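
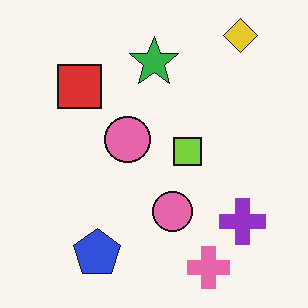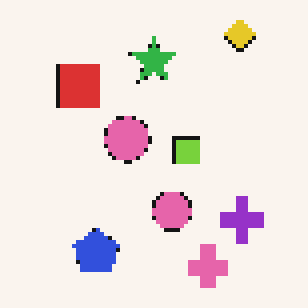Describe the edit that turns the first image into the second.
The transformation is: mildly pixelated.

Shapes are reduced to large square blocks; fine edges and outlines are lost — a downscale-then-upscale (mosaic) effect.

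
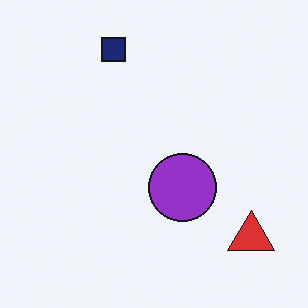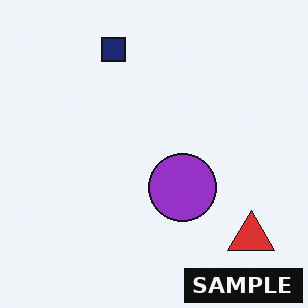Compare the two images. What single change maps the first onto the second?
The transformation is: watermarked with the text "SAMPLE" in the lower-right corner.

A dark label reading "SAMPLE" appears in the lower-right corner.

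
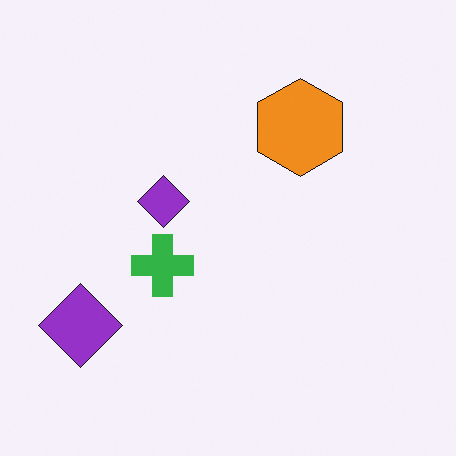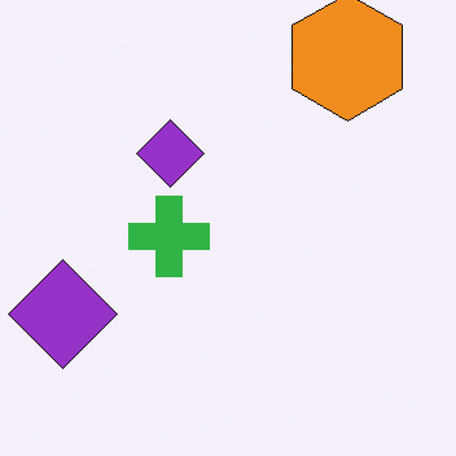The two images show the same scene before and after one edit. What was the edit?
It was cropped slightly and scaled back up.

The visible shapes are larger and the field of view is narrower; shapes near the original edges may be partly or wholly outside the frame — a crop-and-rescale.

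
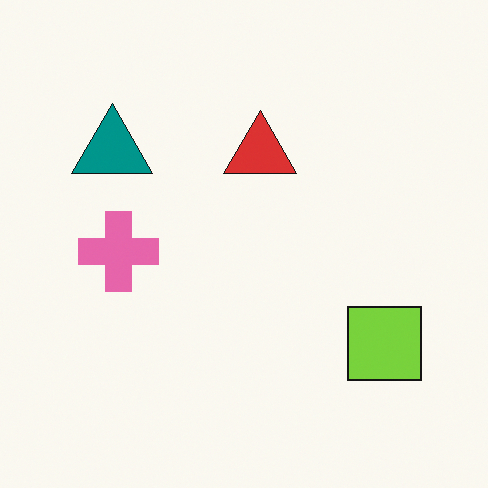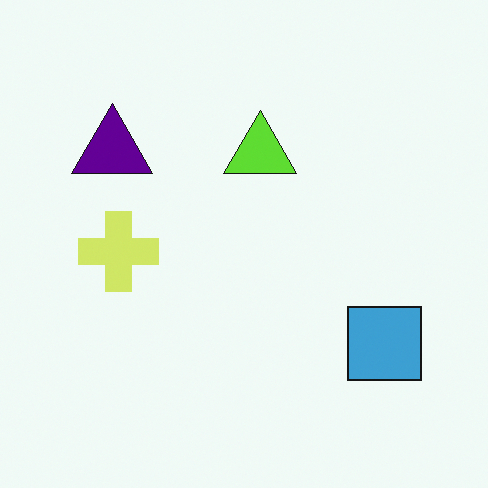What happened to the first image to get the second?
The second image is the first hue-shifted by a moderate amount.

Every shape's color has rotated by the same amount around the hue wheel — a uniform hue shift.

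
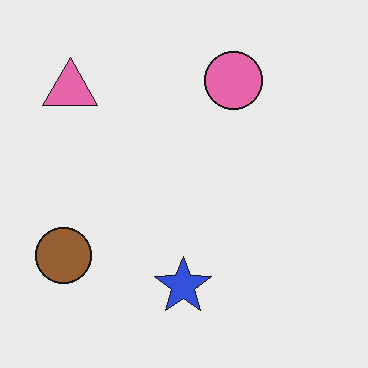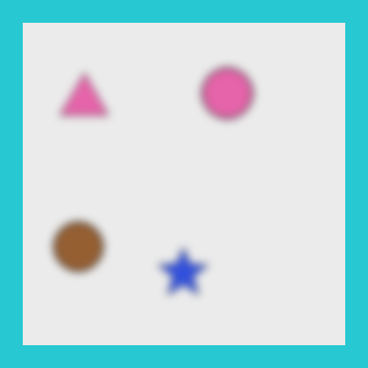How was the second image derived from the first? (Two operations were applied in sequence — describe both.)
Noticeably gaussian-blurred, then framed with a cyan border.

Shape edges and outlines are uniformly softened across the whole image. A solid cyan frame runs around the edge of the second image, with the content slightly shrunk inside it.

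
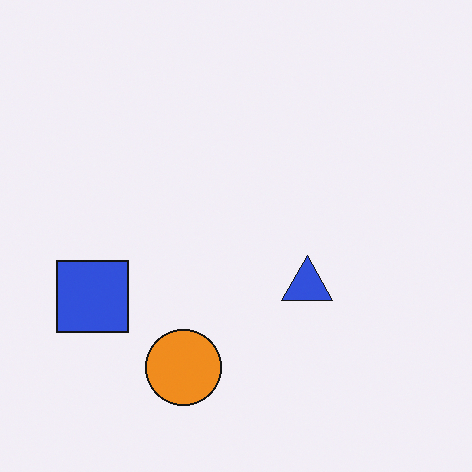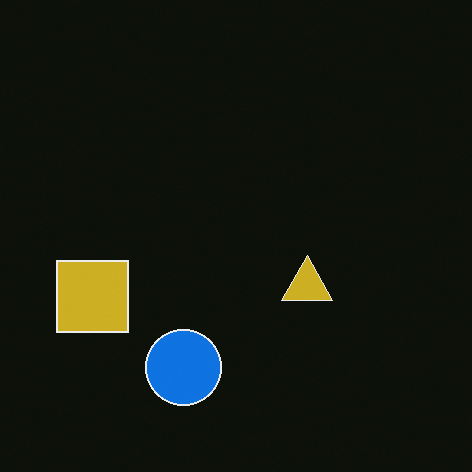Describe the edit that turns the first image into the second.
The image was color-inverted (negative).

The light background has become dark and every shape's color is its complement — a photographic negative.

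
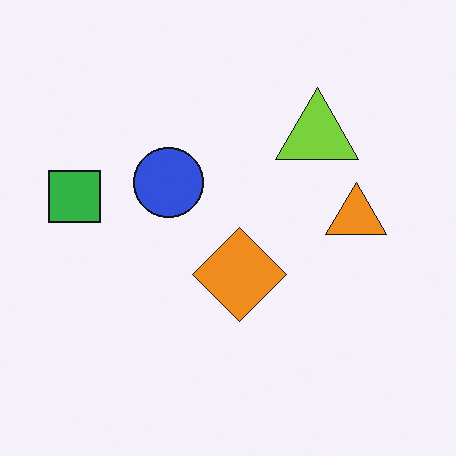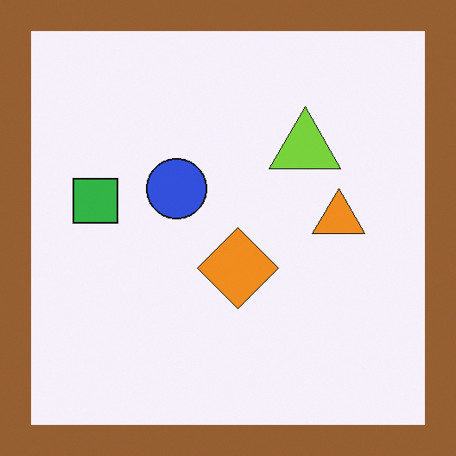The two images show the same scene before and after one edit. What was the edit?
The second image is the first framed with a brown border.

A solid brown frame runs around the edge of the second image, with the content slightly shrunk inside it.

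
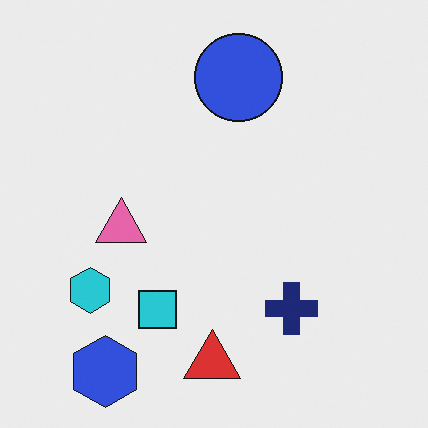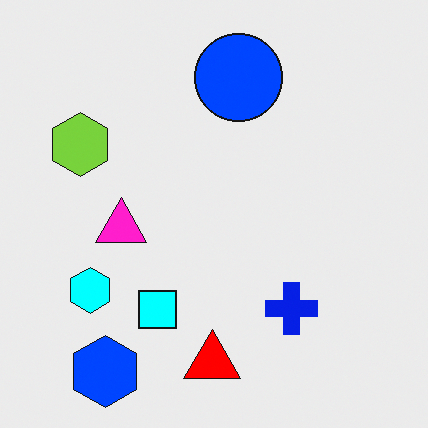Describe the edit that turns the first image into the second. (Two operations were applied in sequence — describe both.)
The transformation is: made much more vivid (saturation change), then overlaid with an additional lime hexagon.

All colors are more vivid — a global saturation change. A lime hexagon appears in the second image that is absent from the first.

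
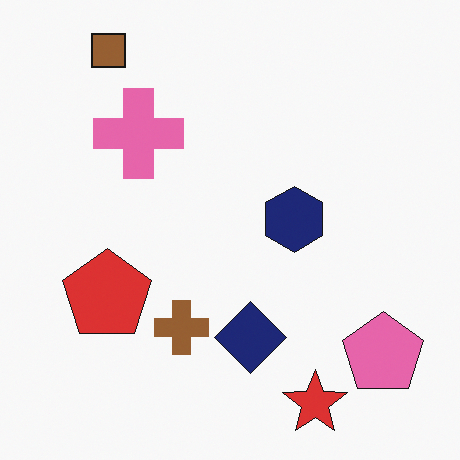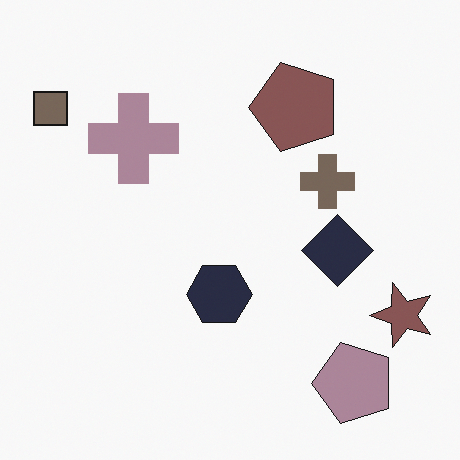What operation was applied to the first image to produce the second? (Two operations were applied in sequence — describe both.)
Heavily desaturated, then transposed (reflected across the top-left ↔ bottom-right diagonal).

All colors are more muted and greyish — a global saturation change. Shapes have swapped their row and column positions — what was in the top-right is now in the bottom-left — a diagonal reflection.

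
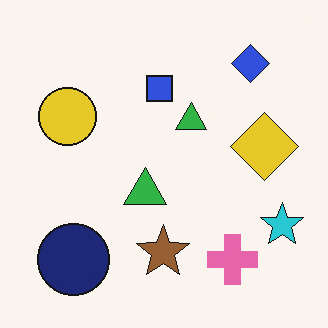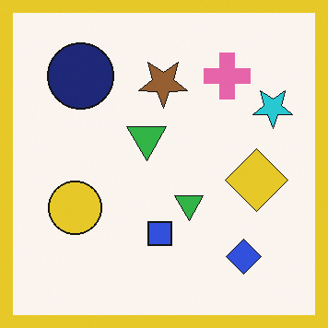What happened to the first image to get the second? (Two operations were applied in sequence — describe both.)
This is the original image flipped vertically (top ↔ bottom), then framed with a yellow border.

The blue diamond is in the top-right of the first image and the bottom-right of the second — shapes on opposite sides of the horizontal midline have swapped in a mirror flip. A solid yellow frame runs around the edge of the second image, with the content slightly shrunk inside it.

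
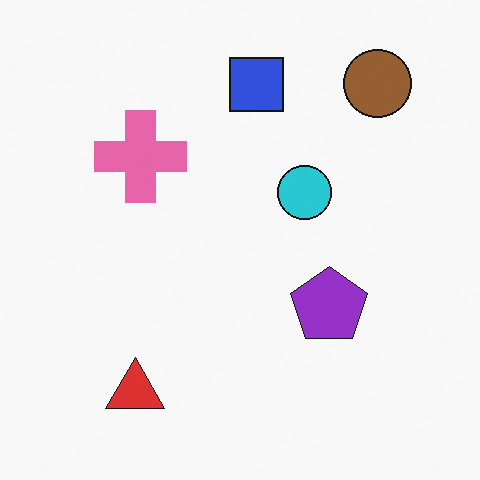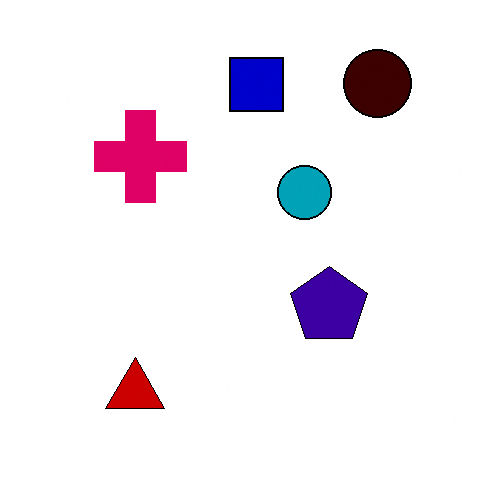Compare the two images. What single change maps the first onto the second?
The second image is the first boosted in contrast.

Tones are pushed away from mid-grey across the whole image — a global contrast change.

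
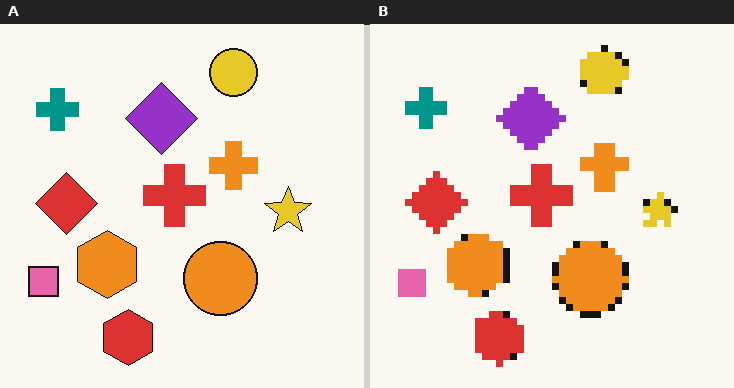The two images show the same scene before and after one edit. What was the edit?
It was pixelated into visible square blocks.

Shapes are reduced to large square blocks; fine edges and outlines are lost — a downscale-then-upscale (mosaic) effect.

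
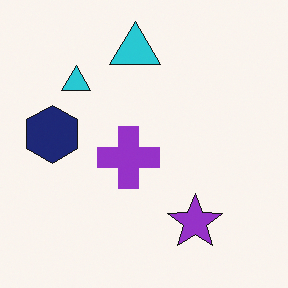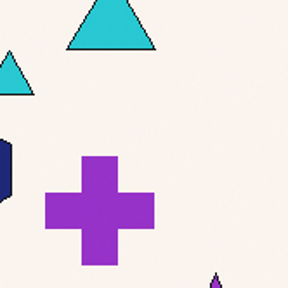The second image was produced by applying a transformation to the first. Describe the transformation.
This is the original image cropped tightly and scaled back up.

The visible shapes are larger and the field of view is narrower; shapes near the original edges may be partly or wholly outside the frame — a crop-and-rescale.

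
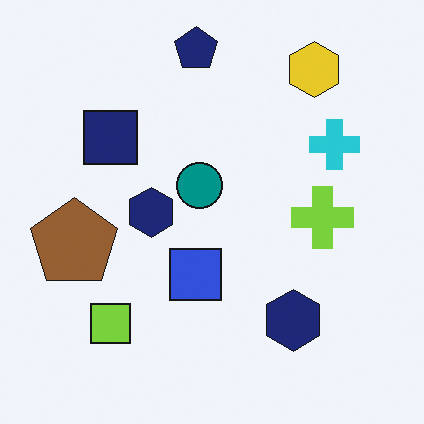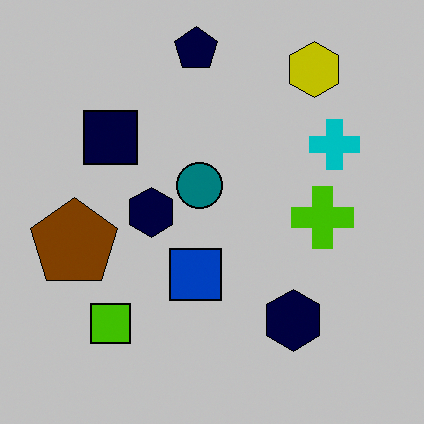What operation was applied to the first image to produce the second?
Heavily posterized to just a handful of flat colors.

Each flat color has snapped to a coarser quantized level — most visibly, the near-white background has dropped to a flat grey.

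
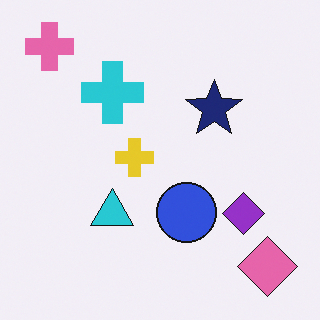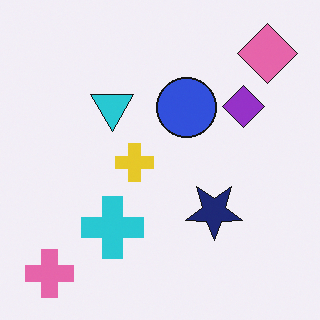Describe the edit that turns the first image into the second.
The second image is the first flipped vertically (top ↔ bottom).

The pink cross is in the top-left of the first image and the bottom-left of the second — shapes on opposite sides of the horizontal midline have swapped in a mirror flip.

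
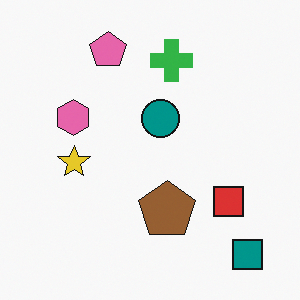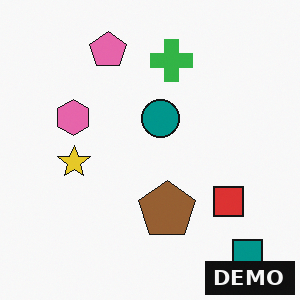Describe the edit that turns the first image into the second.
This is the original image watermarked with the text "DEMO" in the lower-right corner.

A dark label reading "DEMO" appears in the lower-right corner.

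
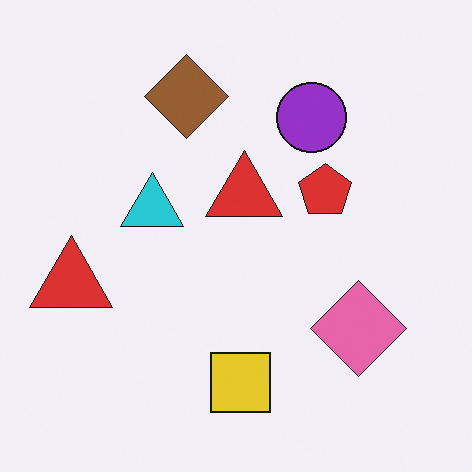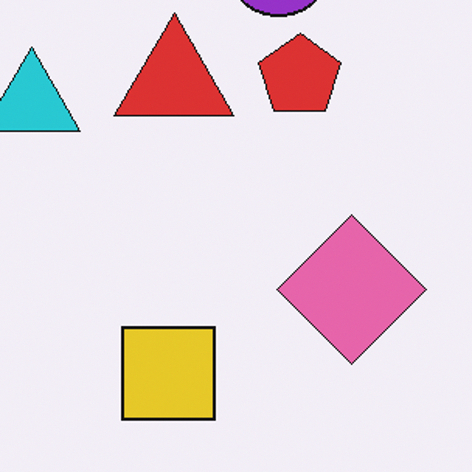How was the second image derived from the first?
It was cropped to a modestly smaller region and rescaled.

The visible shapes are larger and the field of view is narrower; shapes near the original edges may be partly or wholly outside the frame — a crop-and-rescale.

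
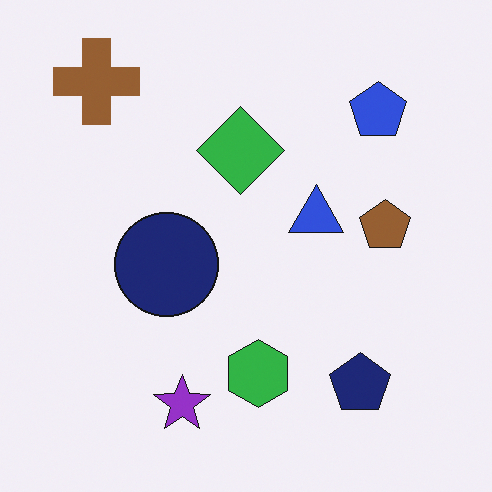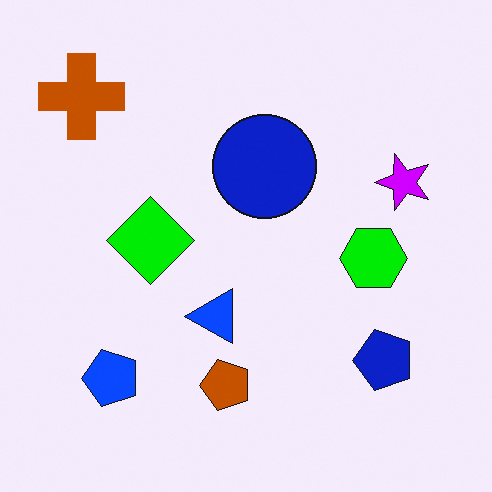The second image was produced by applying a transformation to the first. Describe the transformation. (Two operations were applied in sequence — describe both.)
Transposed (reflected across the top-left ↔ bottom-right diagonal), then heavily oversaturated.

Shapes have swapped their row and column positions — what was in the top-right is now in the bottom-left — a diagonal reflection. All colors are more vivid — a global saturation change.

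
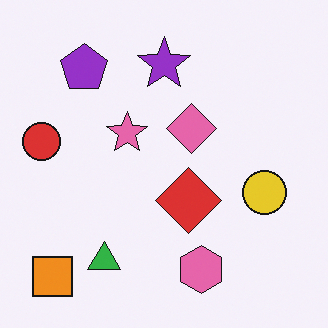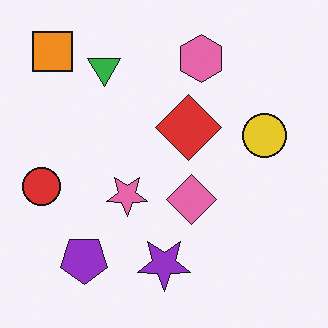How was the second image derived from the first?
This is the original image flipped vertically (top ↔ bottom).

The orange square is in the bottom-left of the first image and the top-left of the second — shapes on opposite sides of the horizontal midline have swapped in a mirror flip.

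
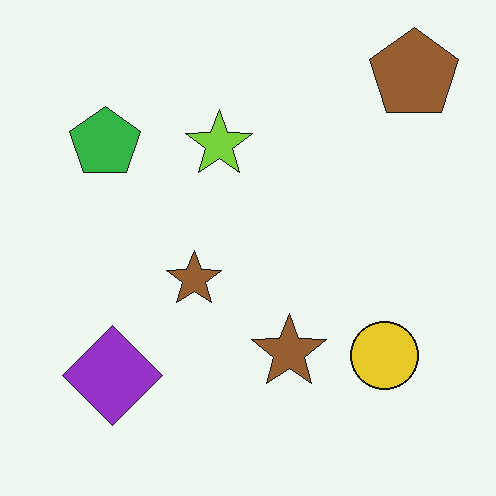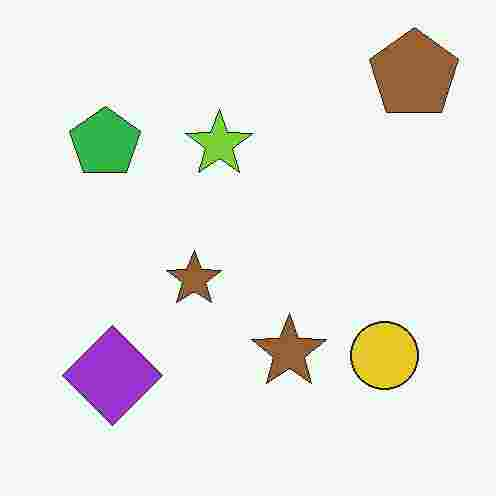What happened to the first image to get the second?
It was degraded with heavy JPEG compression.

Blocky 8×8 compression artifacts appear around shape edges and the flat background shows ringing — characteristic JPEG degradation.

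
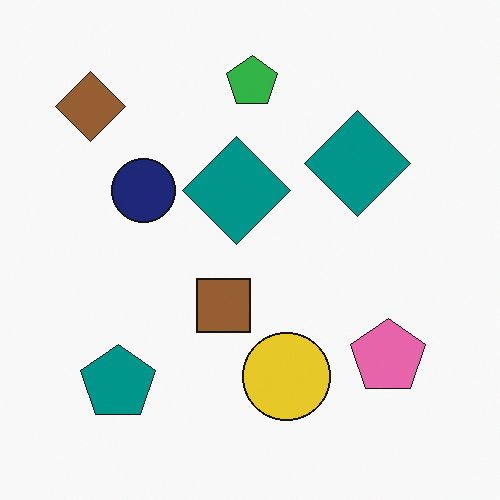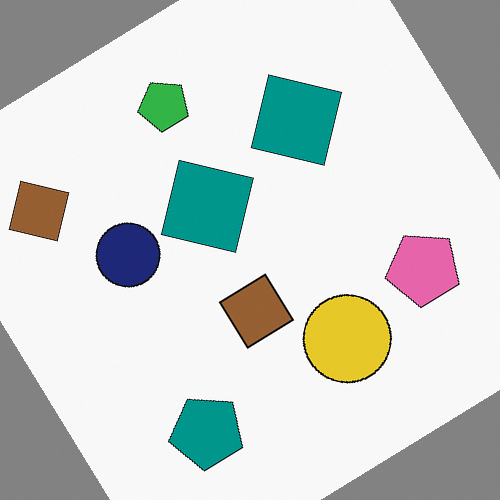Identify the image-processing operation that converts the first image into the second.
It was rotated counter-clockwise by a large amount — several tens of degrees.

Every shape is tilted by the same angle and the image corners show triangular fill wedges — a whole-image rotation by a non-right angle.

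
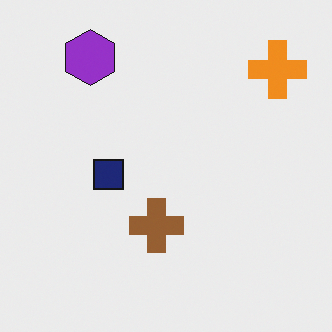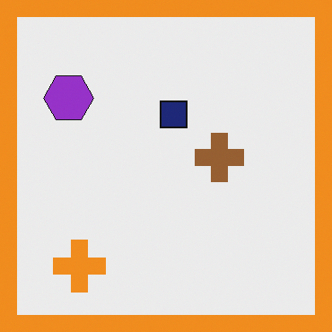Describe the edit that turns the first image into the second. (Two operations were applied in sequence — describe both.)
The image was transposed (reflected across the top-left ↔ bottom-right diagonal), then framed with a orange border.

Shapes have swapped their row and column positions — what was in the top-right is now in the bottom-left — a diagonal reflection. A solid orange frame runs around the edge of the second image, with the content slightly shrunk inside it.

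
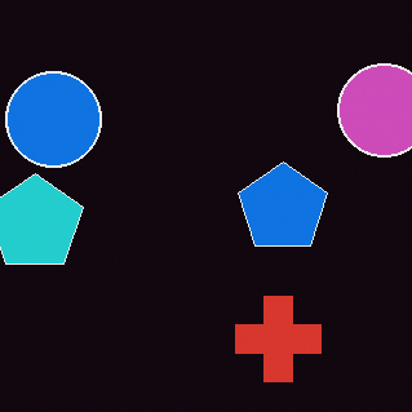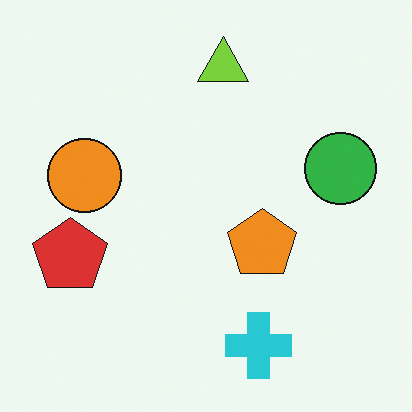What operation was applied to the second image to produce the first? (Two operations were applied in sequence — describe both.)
The transformation is: color-inverted (negative), then cropped slightly and scaled back up.

The light background has become dark and every shape's color is its complement — a photographic negative. The visible shapes are larger and the field of view is narrower; shapes near the original edges may be partly or wholly outside the frame — a crop-and-rescale.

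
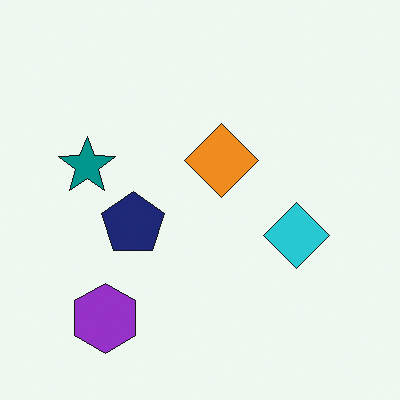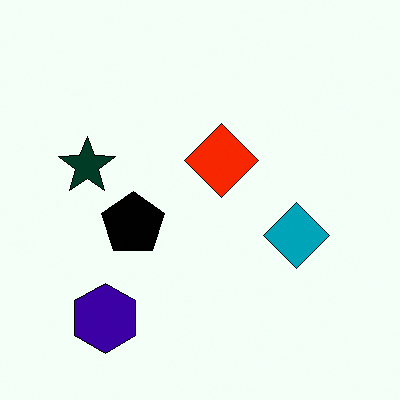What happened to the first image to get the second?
Given much higher contrast.

Tones are pushed away from mid-grey across the whole image — a global contrast change.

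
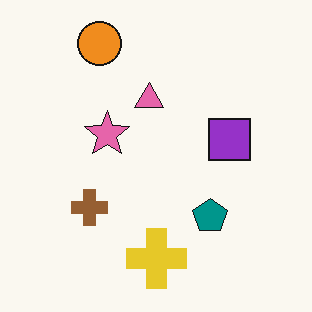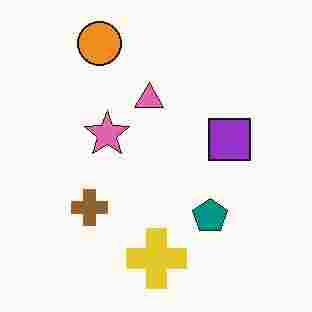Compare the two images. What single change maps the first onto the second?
Heavily JPEG-compressed with obvious blocking artifacts.

Blocky 8×8 compression artifacts appear around shape edges and the flat background shows ringing — characteristic JPEG degradation.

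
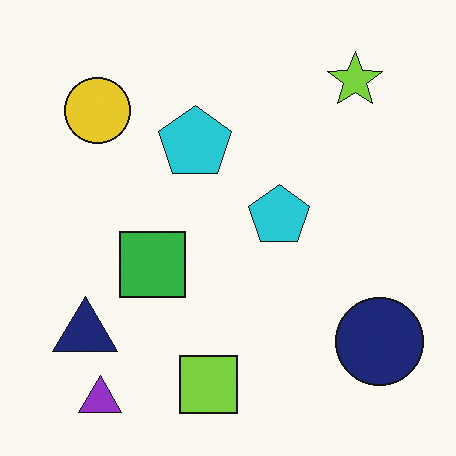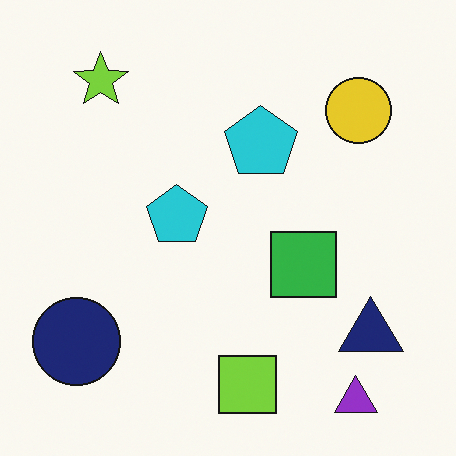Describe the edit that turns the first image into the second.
The second image is the first flipped horizontally (left ↔ right).

The navy circle is in the bottom-right of the first image and the bottom-left of the second — shapes on opposite sides of the vertical midline have swapped in a mirror flip.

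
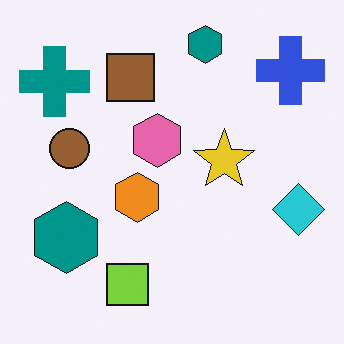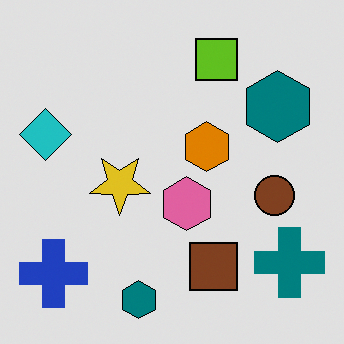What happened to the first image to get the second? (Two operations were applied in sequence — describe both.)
The transformation is: moderately posterized, then rotated 180°.

Each flat color has snapped to a coarser quantized level — most visibly, the near-white background has dropped to a flat grey. The blue cross sits in the top-right of the first image and the bottom-left of the second — consistent with a whole-image 180° rotation.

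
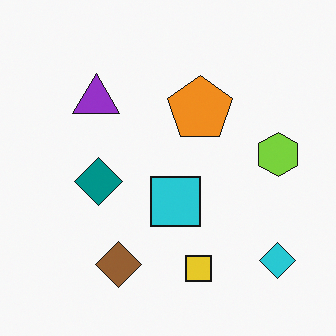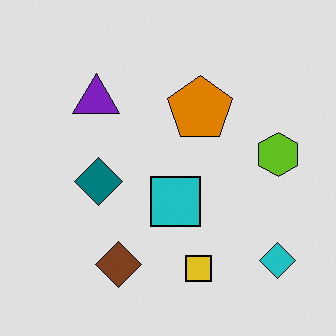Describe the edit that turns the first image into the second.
It was moderately posterized.

Each flat color has snapped to a coarser quantized level — most visibly, the near-white background has dropped to a flat grey.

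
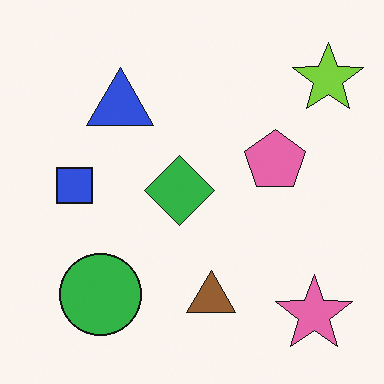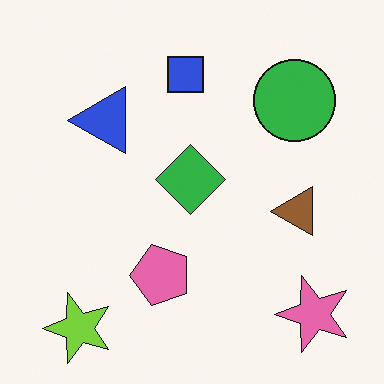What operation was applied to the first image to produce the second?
This is the original image transposed (reflected across the top-left ↔ bottom-right diagonal).

Shapes have swapped their row and column positions — what was in the top-right is now in the bottom-left — a diagonal reflection.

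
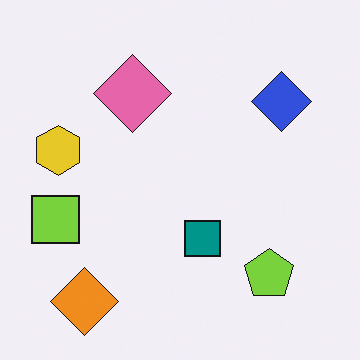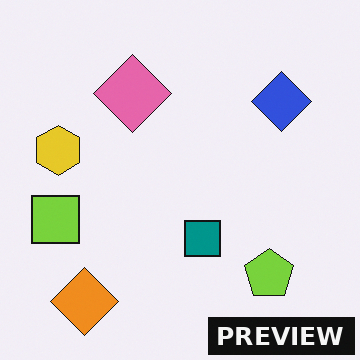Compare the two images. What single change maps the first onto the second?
The transformation is: watermarked with the text "PREVIEW" in the lower-right corner.

A dark label reading "PREVIEW" appears in the lower-right corner.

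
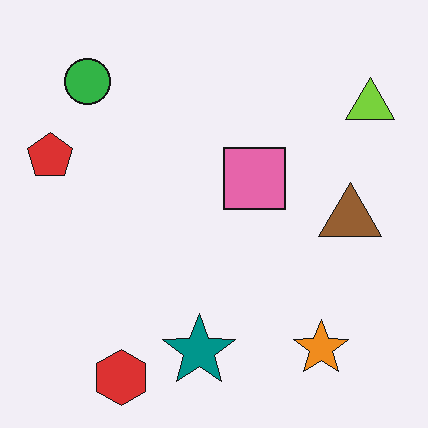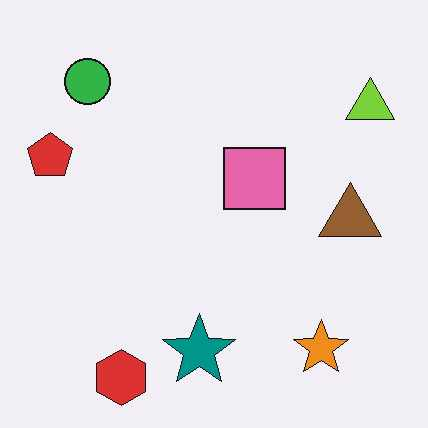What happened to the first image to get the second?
The second image is the first JPEG-compressed with visible artifacts.

Blocky 8×8 compression artifacts appear around shape edges and the flat background shows ringing — characteristic JPEG degradation.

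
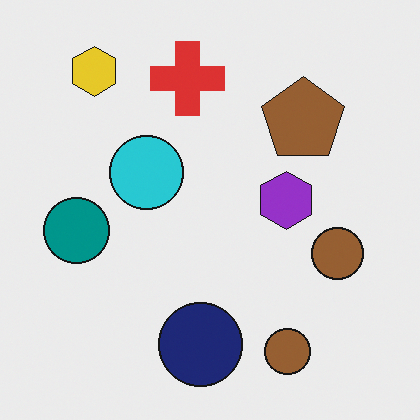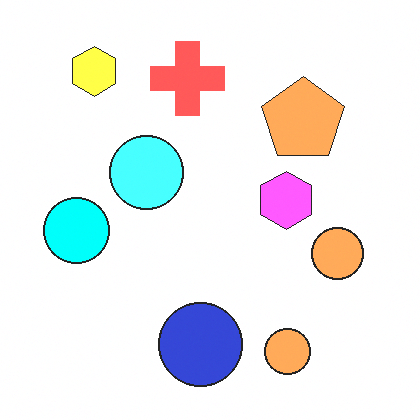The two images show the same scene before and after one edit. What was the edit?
The transformation is: brightened a lot.

Every pixel — background and shapes alike — is uniformly brightened.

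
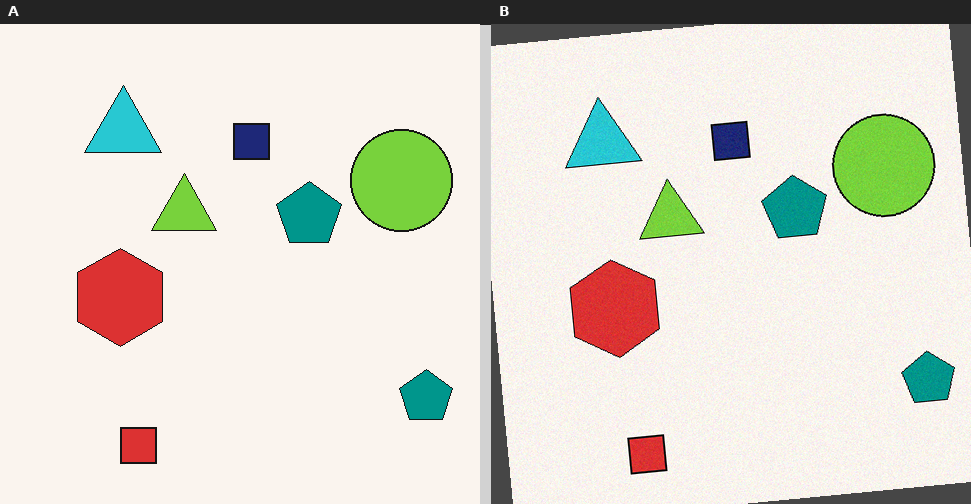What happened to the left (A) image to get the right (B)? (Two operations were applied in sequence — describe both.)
This is the original image degraded with subtle gaussian noise, then rotated counter-clockwise by a slight angle.

Random speckle covers the whole image, including the flat background. Every shape is tilted by the same angle and the image corners show triangular fill wedges — a whole-image rotation by a non-right angle.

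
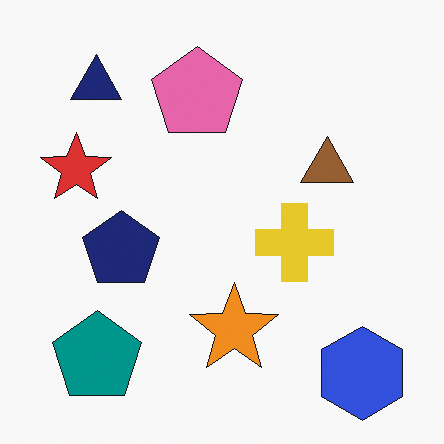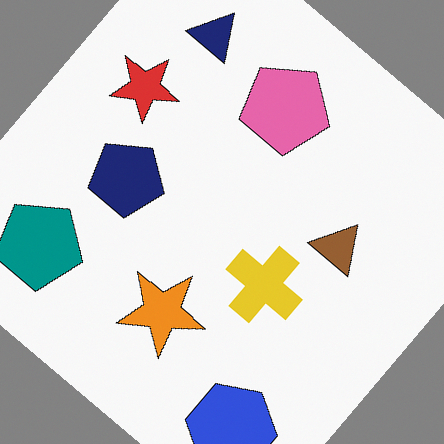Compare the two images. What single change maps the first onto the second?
The transformation is: rotated clockwise by a large amount — several tens of degrees.

Every shape is tilted by the same angle and the image corners show triangular fill wedges — a whole-image rotation by a non-right angle.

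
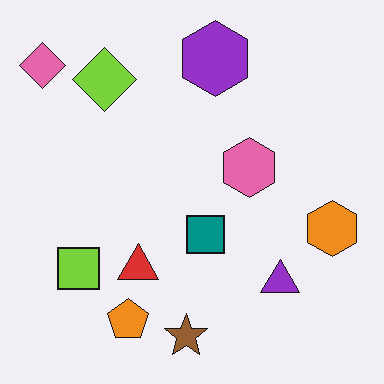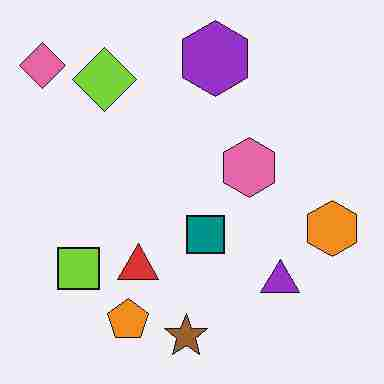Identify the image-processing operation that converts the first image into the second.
Heavily JPEG-compressed with obvious blocking artifacts.

Blocky 8×8 compression artifacts appear around shape edges and the flat background shows ringing — characteristic JPEG degradation.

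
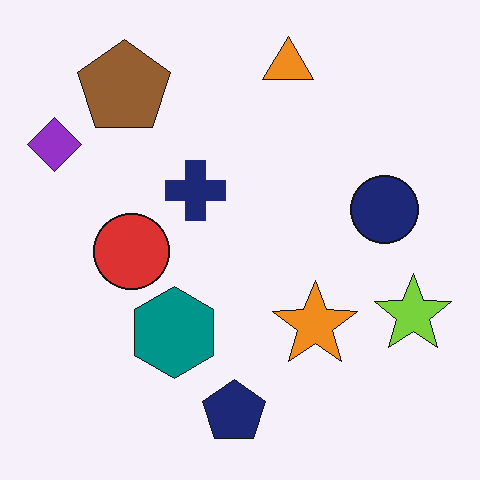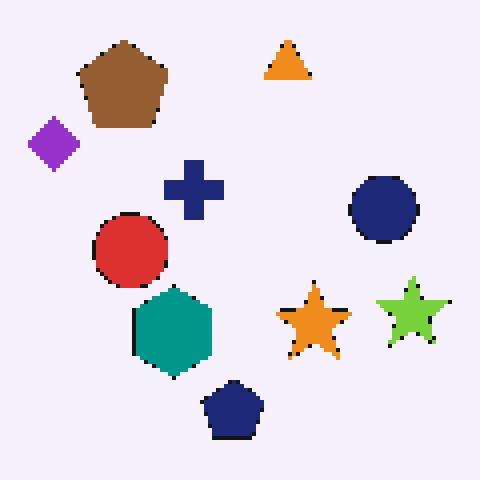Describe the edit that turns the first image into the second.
The image was lightly pixelated (a mild mosaic effect).

Shapes are reduced to large square blocks; fine edges and outlines are lost — a downscale-then-upscale (mosaic) effect.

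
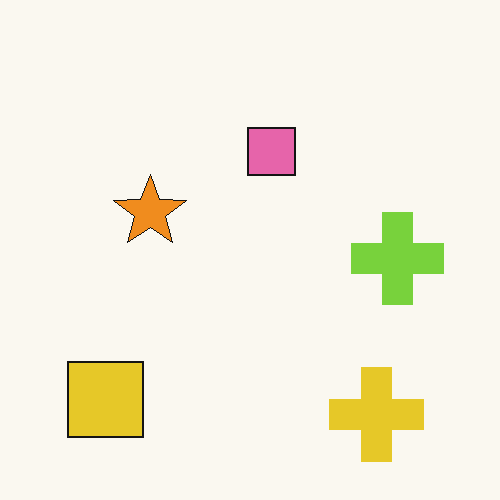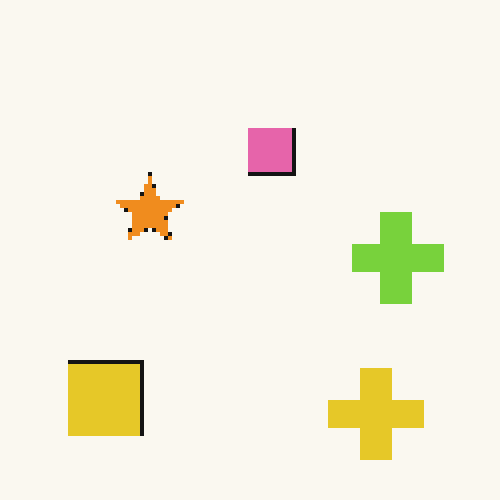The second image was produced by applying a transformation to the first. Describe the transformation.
This is the original image lightly pixelated (a mild mosaic effect).

Shapes are reduced to large square blocks; fine edges and outlines are lost — a downscale-then-upscale (mosaic) effect.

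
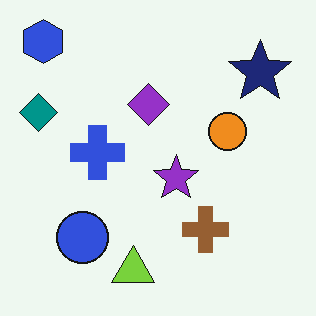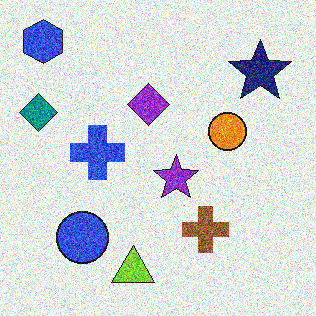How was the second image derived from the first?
The transformation is: degraded with heavy additive noise.

Random speckle covers the whole image, including the flat background.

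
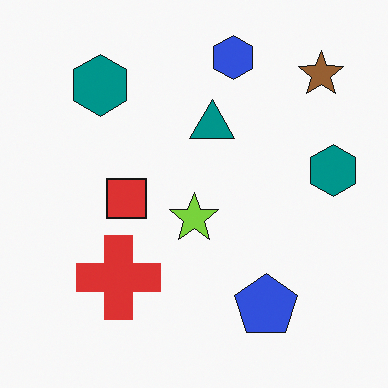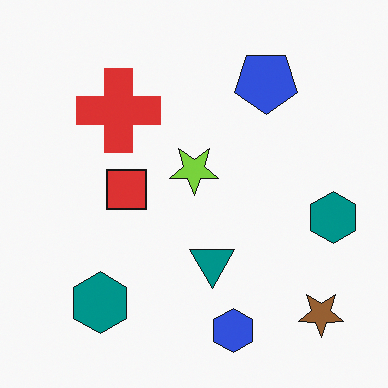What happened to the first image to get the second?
Flipped vertically (top ↔ bottom).

The blue hexagon is in the top of the first image and the bottom of the second — shapes on opposite sides of the horizontal midline have swapped in a mirror flip.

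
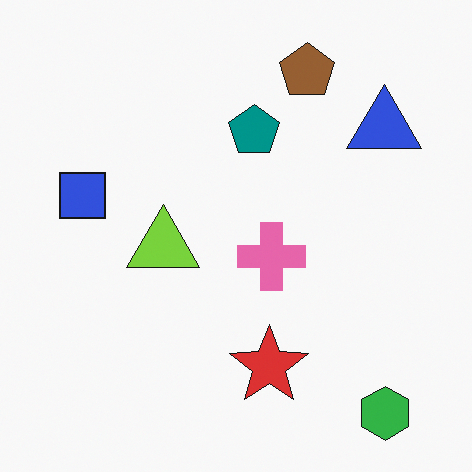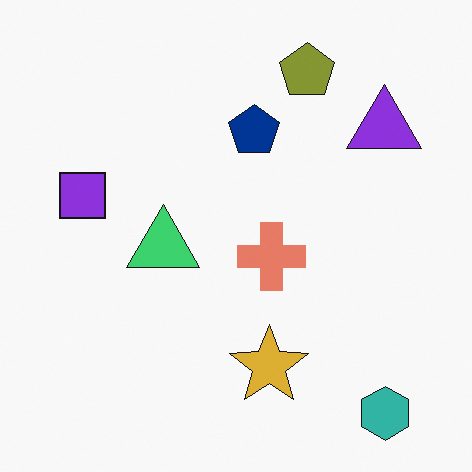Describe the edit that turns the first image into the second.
Hue-shifted slightly.

Every shape's color has rotated by the same amount around the hue wheel — a uniform hue shift.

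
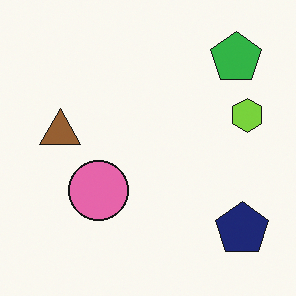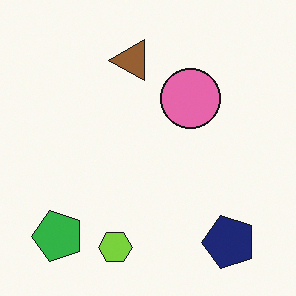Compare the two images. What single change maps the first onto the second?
The second image is the first transposed (reflected across the top-left ↔ bottom-right diagonal).

Shapes have swapped their row and column positions — what was in the top-right is now in the bottom-left — a diagonal reflection.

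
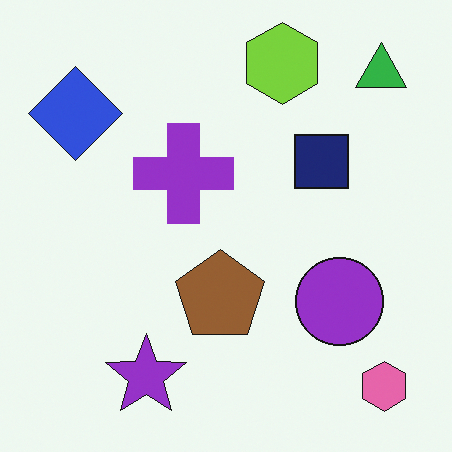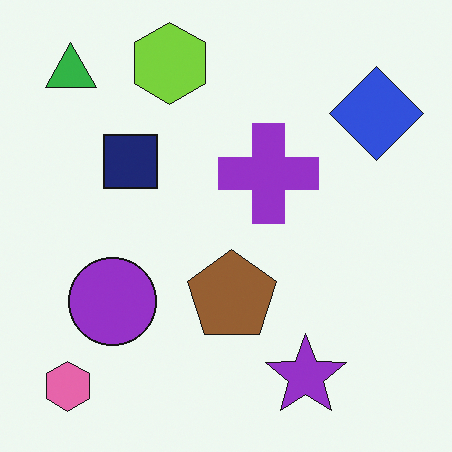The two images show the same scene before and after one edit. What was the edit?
Flipped horizontally (left ↔ right).

The pink hexagon is in the bottom-right of the first image and the bottom-left of the second — shapes on opposite sides of the vertical midline have swapped in a mirror flip.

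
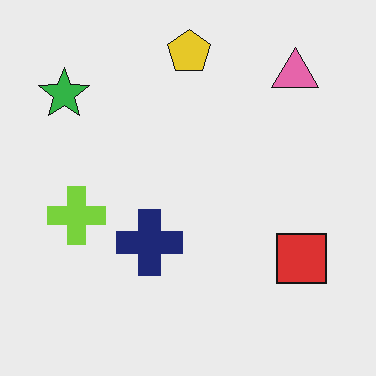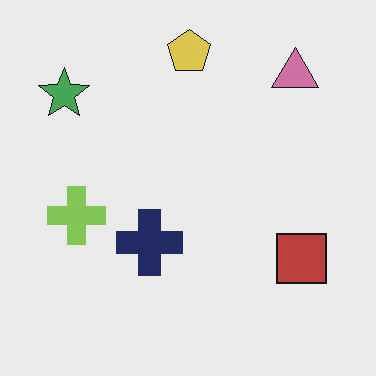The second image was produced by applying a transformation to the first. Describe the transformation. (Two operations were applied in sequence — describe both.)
The transformation is: JPEG-compressed with visible artifacts, then slightly desaturated.

Blocky 8×8 compression artifacts appear around shape edges and the flat background shows ringing — characteristic JPEG degradation. All colors are more muted and greyish — a global saturation change.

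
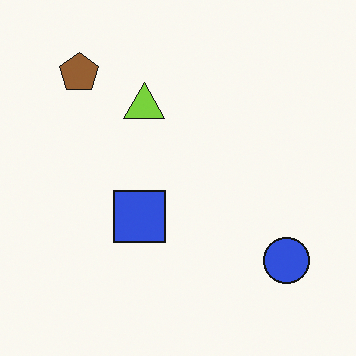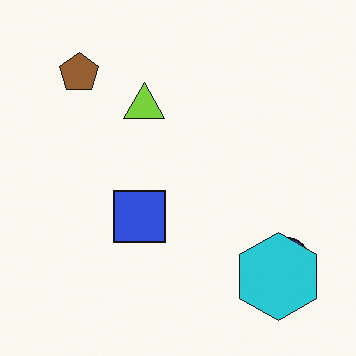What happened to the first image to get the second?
Overlaid with an additional cyan hexagon.

A cyan hexagon appears in the second image that is absent from the first.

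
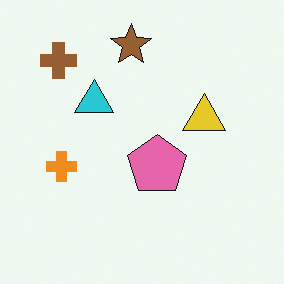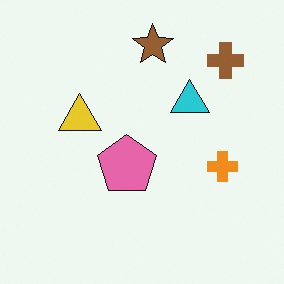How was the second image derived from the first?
It was flipped horizontally (left ↔ right).

The brown cross is in the top-left of the first image and the top-right of the second — shapes on opposite sides of the vertical midline have swapped in a mirror flip.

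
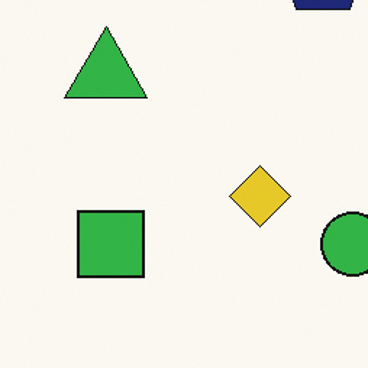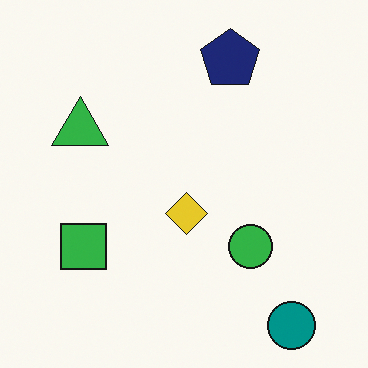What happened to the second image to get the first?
The first image is the second cropped slightly and scaled back up.

The visible shapes are larger and the field of view is narrower; shapes near the original edges may be partly or wholly outside the frame — a crop-and-rescale.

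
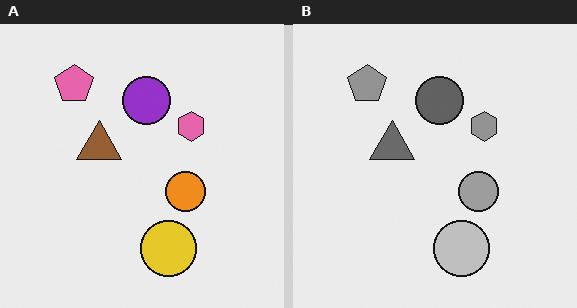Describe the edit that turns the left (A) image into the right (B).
The transformation is: converted to grayscale.

All color is removed — every shape is now a shade of grey.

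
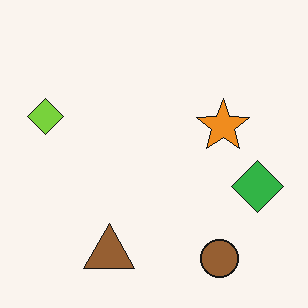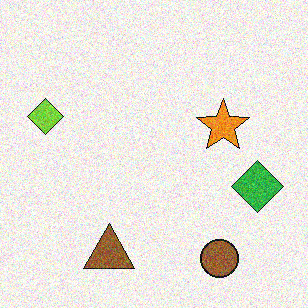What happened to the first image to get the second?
It was degraded with visible gaussian noise.

Random speckle covers the whole image, including the flat background.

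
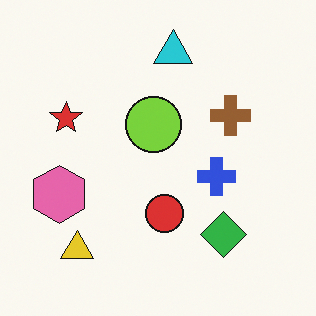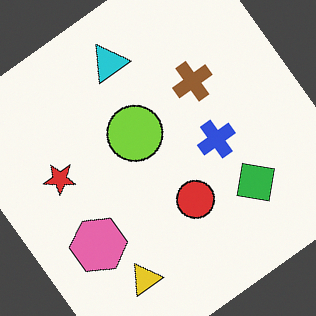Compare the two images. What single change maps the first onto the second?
The transformation is: rotated counter-clockwise by a large amount — several tens of degrees.

Every shape is tilted by the same angle and the image corners show triangular fill wedges — a whole-image rotation by a non-right angle.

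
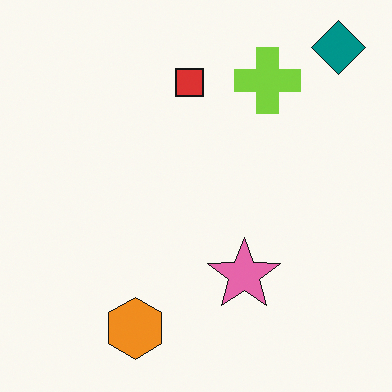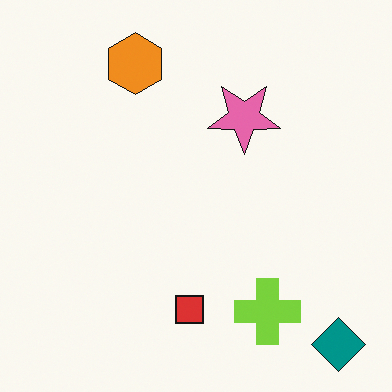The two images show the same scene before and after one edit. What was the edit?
The image was flipped vertically (top ↔ bottom).

The teal diamond is in the top-right of the first image and the bottom-right of the second — shapes on opposite sides of the horizontal midline have swapped in a mirror flip.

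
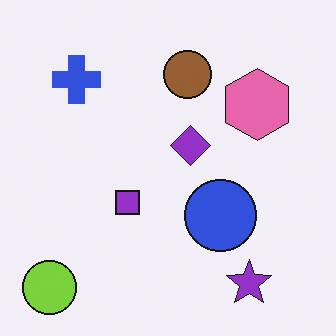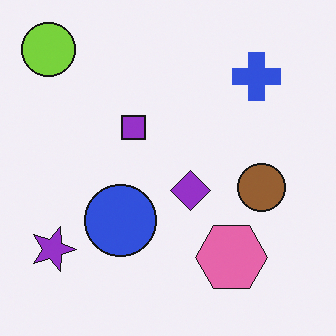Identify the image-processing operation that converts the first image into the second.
It was rotated 90° clockwise.

The lime circle sits in the bottom-left of the first image and the top-left of the second — consistent with a whole-image 90° clockwise rotation.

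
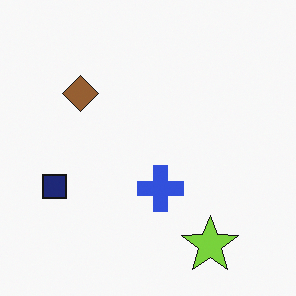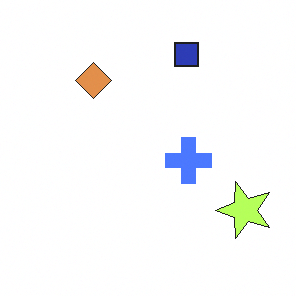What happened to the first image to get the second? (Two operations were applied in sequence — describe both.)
The image was substantially brightened, then transposed (reflected across the top-left ↔ bottom-right diagonal).

Every pixel — background and shapes alike — is uniformly brightened. Shapes have swapped their row and column positions — what was in the top-right is now in the bottom-left — a diagonal reflection.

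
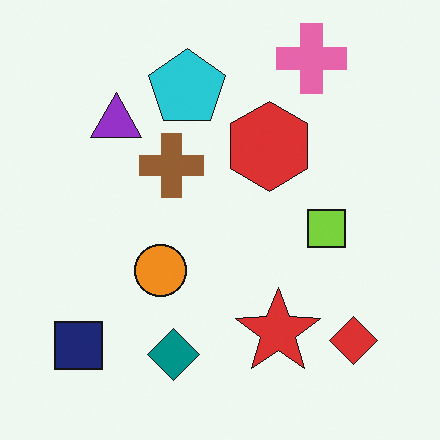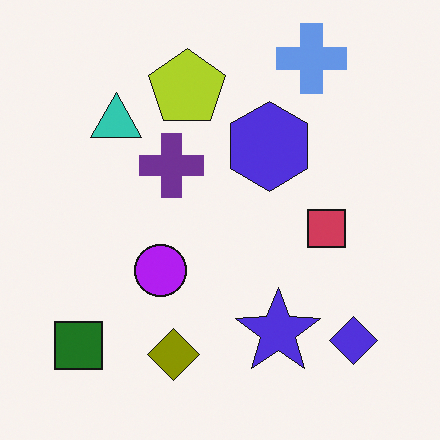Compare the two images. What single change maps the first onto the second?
The transformation is: hue-shifted through roughly half the color wheel.

Every shape's color has rotated by the same amount around the hue wheel — a uniform hue shift.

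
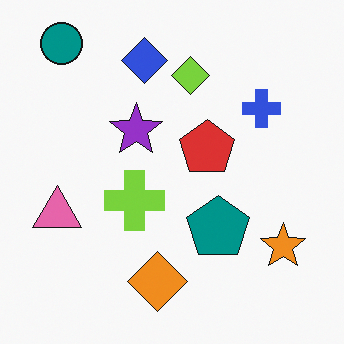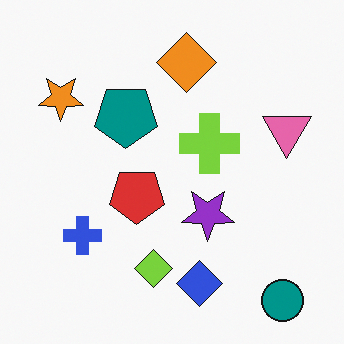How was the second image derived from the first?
The transformation is: rotated 180°.

The teal circle sits in the top-left of the first image and the bottom-right of the second — consistent with a whole-image 180° rotation.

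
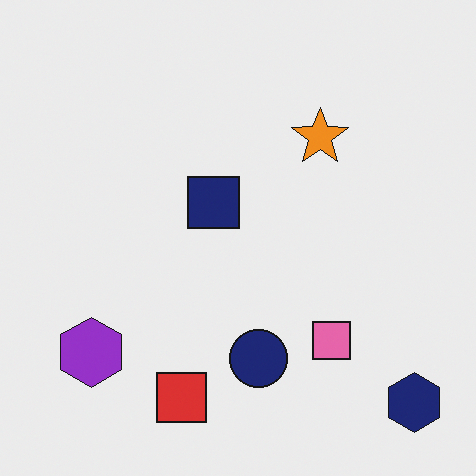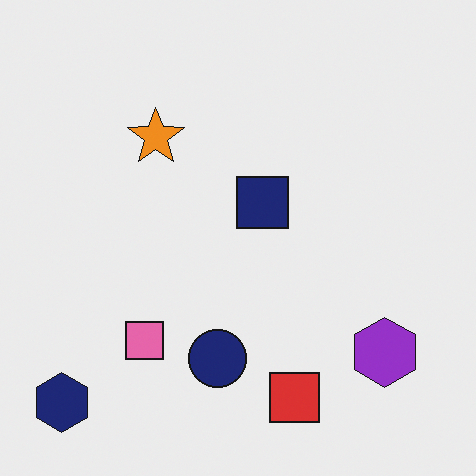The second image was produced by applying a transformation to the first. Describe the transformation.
The transformation is: flipped horizontally (left ↔ right).

The navy hexagon is in the bottom-right of the first image and the bottom-left of the second — shapes on opposite sides of the vertical midline have swapped in a mirror flip.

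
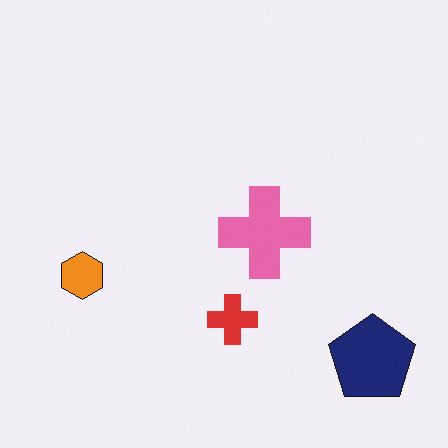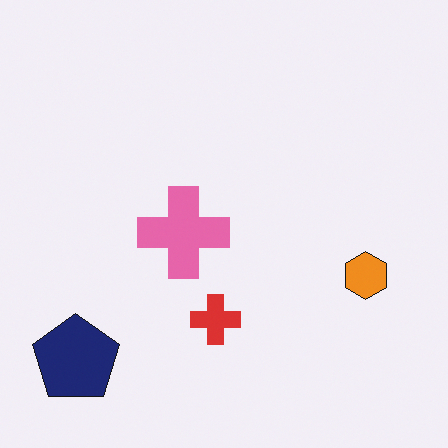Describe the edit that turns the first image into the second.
Flipped horizontally (left ↔ right).

The navy pentagon is in the bottom-right of the first image and the bottom-left of the second — shapes on opposite sides of the vertical midline have swapped in a mirror flip.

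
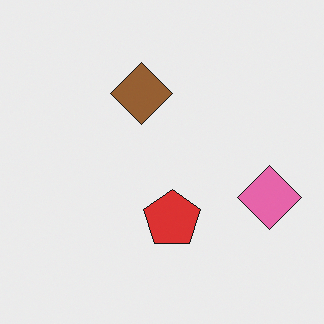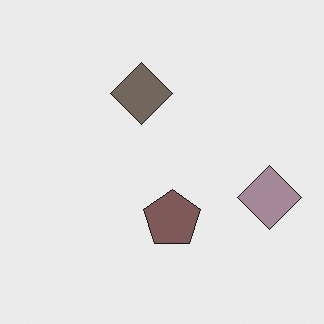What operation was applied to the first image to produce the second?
The transformation is: heavily desaturated.

All colors are more muted and greyish — a global saturation change.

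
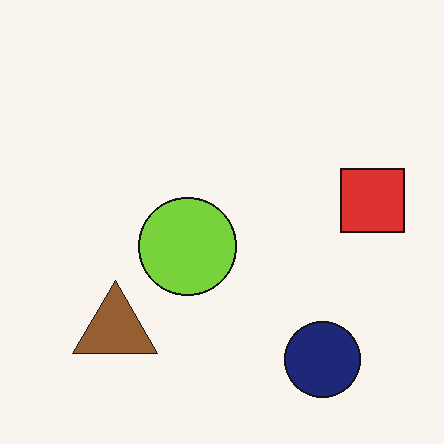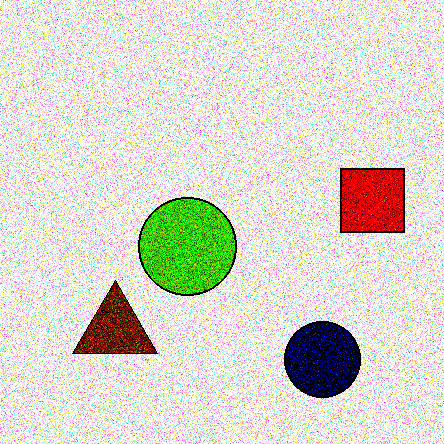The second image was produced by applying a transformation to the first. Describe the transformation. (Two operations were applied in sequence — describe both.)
This is the original image degraded with a thick layer of grain, then given much higher contrast.

Random speckle covers the whole image, including the flat background. Tones are pushed away from mid-grey across the whole image — a global contrast change.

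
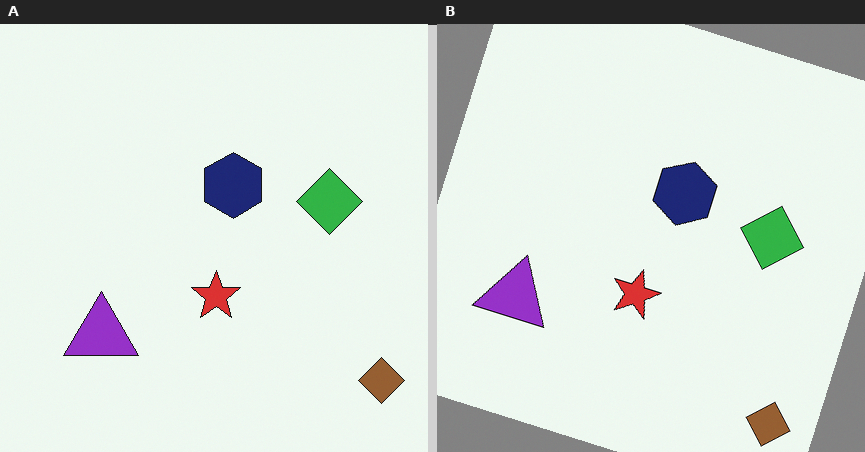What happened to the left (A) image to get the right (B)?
Rotated clockwise by a clearly visible amount.

Every shape is tilted by the same angle and the image corners show triangular fill wedges — a whole-image rotation by a non-right angle.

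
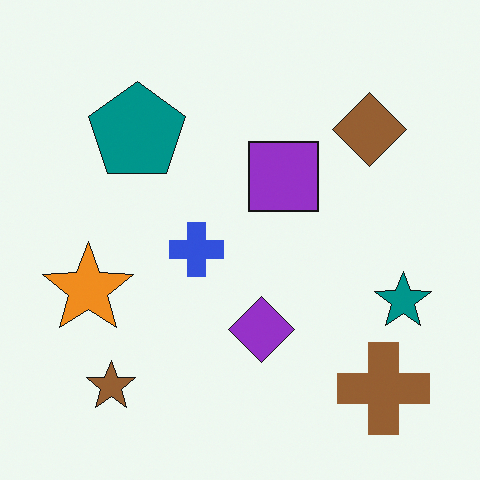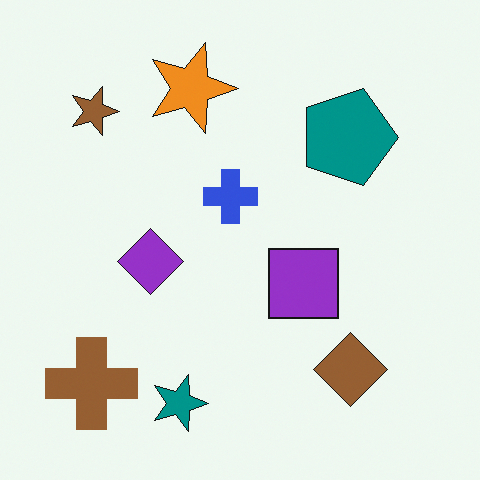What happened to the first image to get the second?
The second image is the first rotated 90° clockwise.

The brown cross sits in the bottom-right of the first image and the bottom-left of the second — consistent with a whole-image 90° clockwise rotation.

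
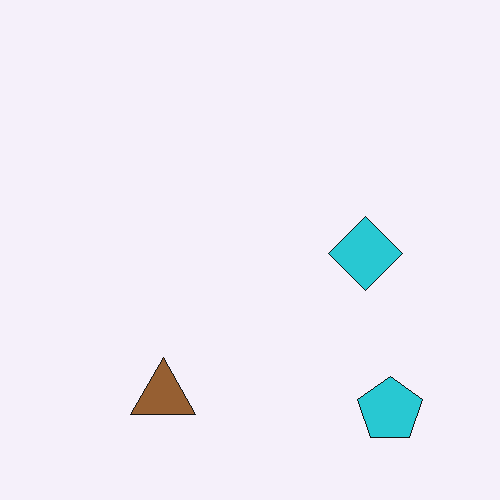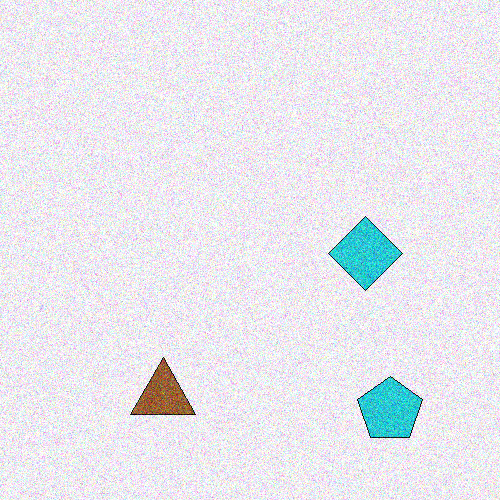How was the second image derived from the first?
It was degraded with strong gaussian noise.

Random speckle covers the whole image, including the flat background.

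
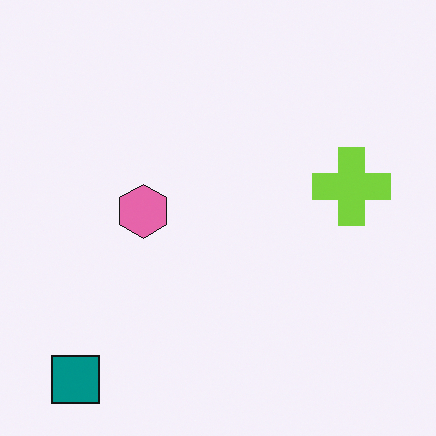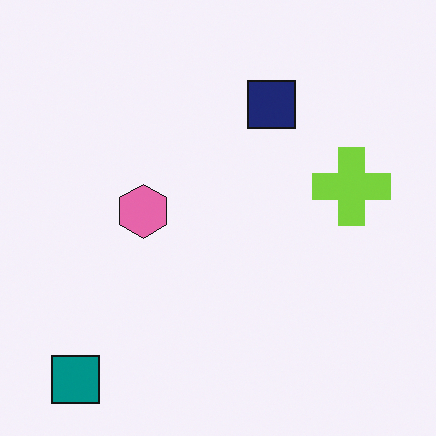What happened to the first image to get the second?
The image was overlaid with an additional navy square.

A navy square appears in the second image that is absent from the first.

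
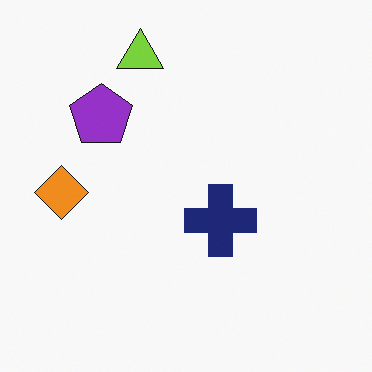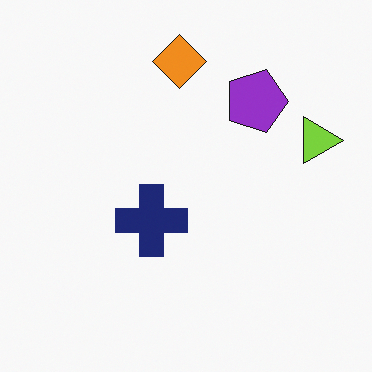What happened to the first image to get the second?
The second image is the first rotated 90° clockwise.

The lime triangle sits in the top of the first image and the right of the second — consistent with a whole-image 90° clockwise rotation.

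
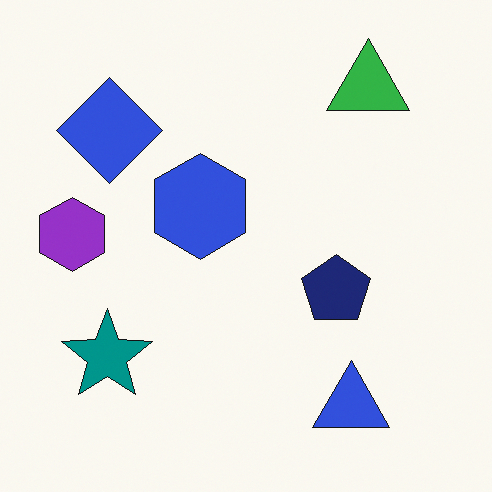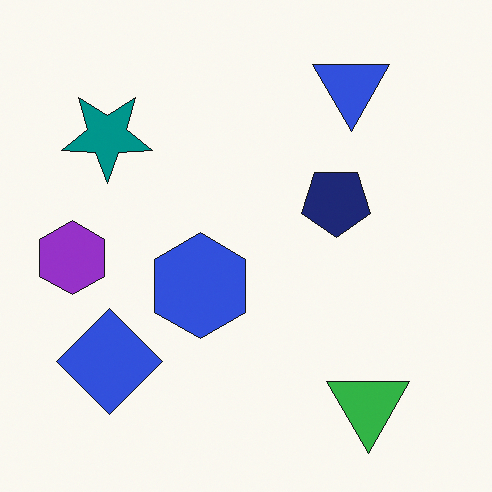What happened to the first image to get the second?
It was flipped vertically (top ↔ bottom).

The green triangle is in the top-right of the first image and the bottom-right of the second — shapes on opposite sides of the horizontal midline have swapped in a mirror flip.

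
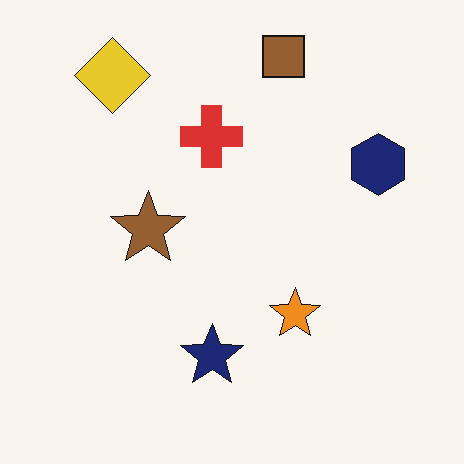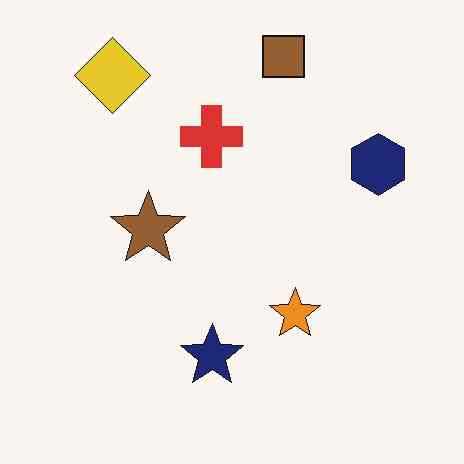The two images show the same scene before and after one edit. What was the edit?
This is the original image given moderate JPEG compression.

Blocky 8×8 compression artifacts appear around shape edges and the flat background shows ringing — characteristic JPEG degradation.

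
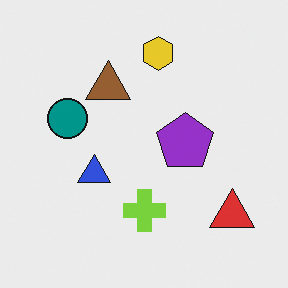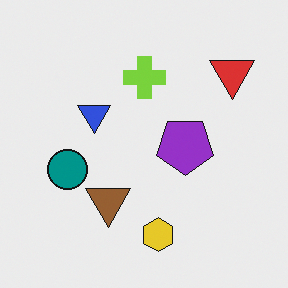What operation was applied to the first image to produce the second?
The image was flipped vertically (top ↔ bottom).

The yellow hexagon is in the top of the first image and the bottom of the second — shapes on opposite sides of the horizontal midline have swapped in a mirror flip.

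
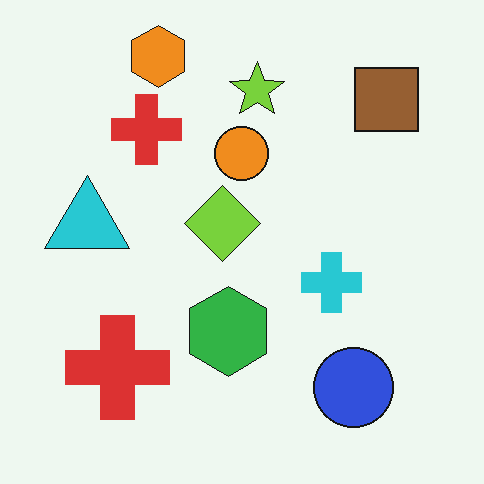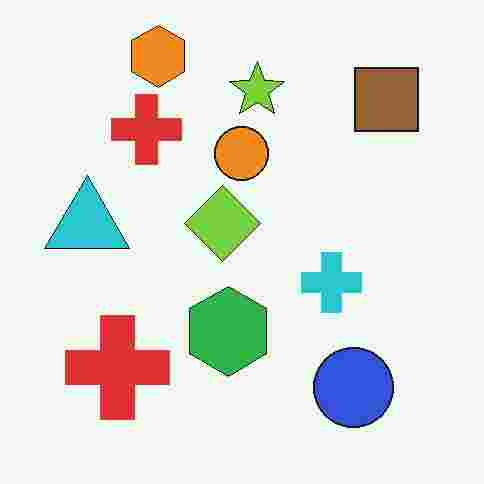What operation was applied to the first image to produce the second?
This is the original image heavily JPEG-compressed with obvious blocking artifacts.

Blocky 8×8 compression artifacts appear around shape edges and the flat background shows ringing — characteristic JPEG degradation.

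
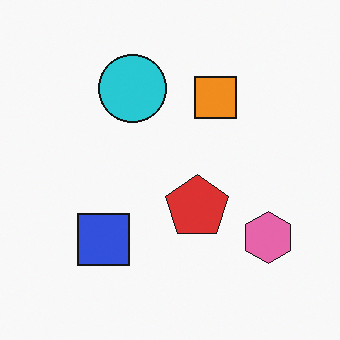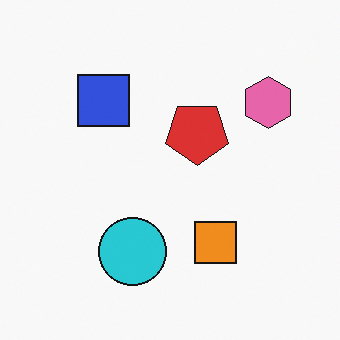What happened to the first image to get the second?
The transformation is: flipped vertically (top ↔ bottom).

The cyan circle is in the top of the first image and the bottom of the second — shapes on opposite sides of the horizontal midline have swapped in a mirror flip.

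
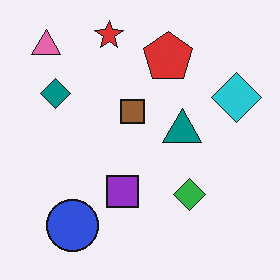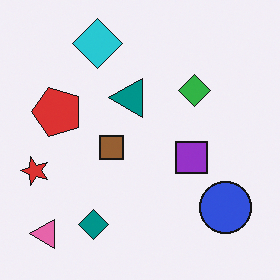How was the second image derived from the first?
The transformation is: rotated 90° counter-clockwise.

The pink triangle sits in the top-left of the first image and the bottom-left of the second — consistent with a whole-image 90° counter-clockwise rotation.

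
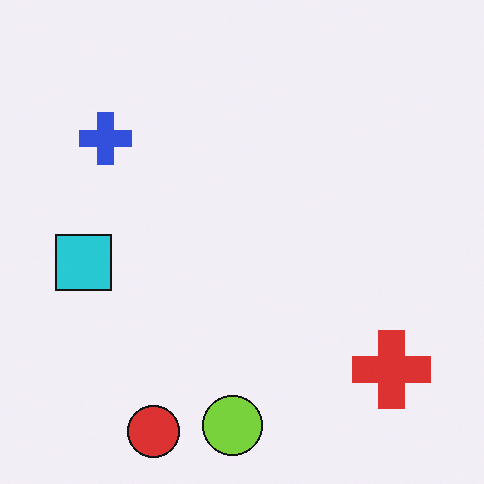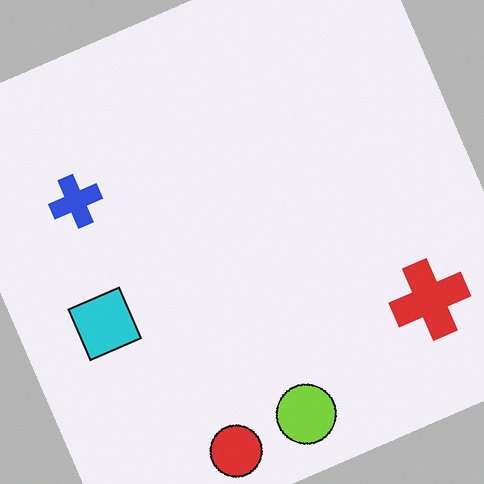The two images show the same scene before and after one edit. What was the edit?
The second image is the first rotated counter-clockwise by a clearly visible amount.

Every shape is tilted by the same angle and the image corners show triangular fill wedges — a whole-image rotation by a non-right angle.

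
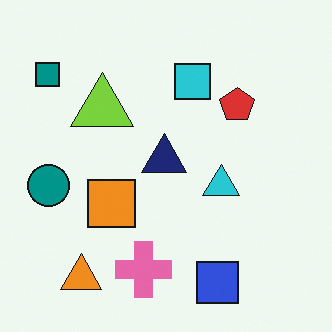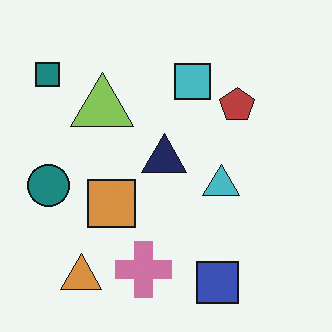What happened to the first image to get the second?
This is the original image slightly desaturated.

All colors are more muted and greyish — a global saturation change.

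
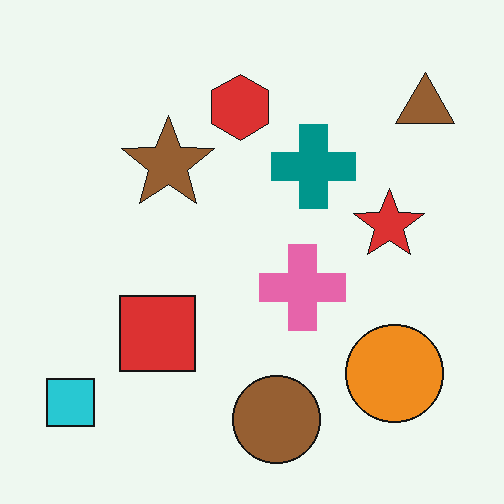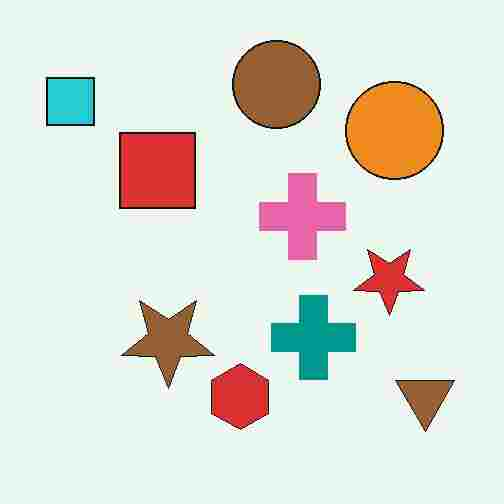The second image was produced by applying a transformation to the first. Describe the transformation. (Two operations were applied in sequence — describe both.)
Flipped vertically (top ↔ bottom), then heavily JPEG-compressed with obvious blocking artifacts.

The brown circle is in the bottom of the first image and the top of the second — shapes on opposite sides of the horizontal midline have swapped in a mirror flip. Blocky 8×8 compression artifacts appear around shape edges and the flat background shows ringing — characteristic JPEG degradation.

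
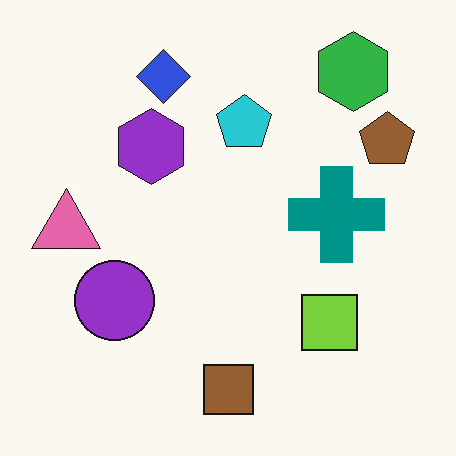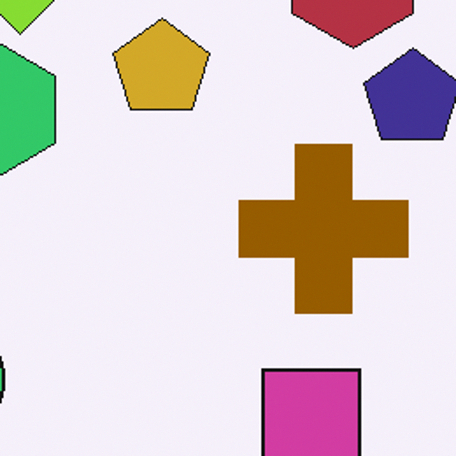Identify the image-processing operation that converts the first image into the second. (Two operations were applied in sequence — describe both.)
The image was hue-shifted through roughly half the color wheel, then cropped tightly and scaled back up.

Every shape's color has rotated by the same amount around the hue wheel — a uniform hue shift. The visible shapes are larger and the field of view is narrower; shapes near the original edges may be partly or wholly outside the frame — a crop-and-rescale.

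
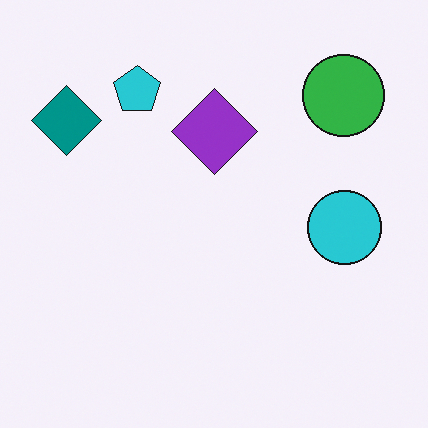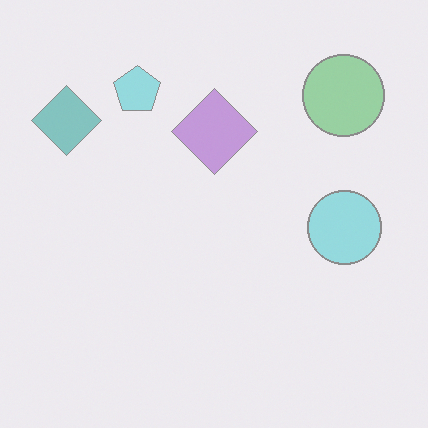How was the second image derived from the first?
The image was washed out (contrast reduced).

Tones are pushed toward mid-grey across the whole image — a global contrast change.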